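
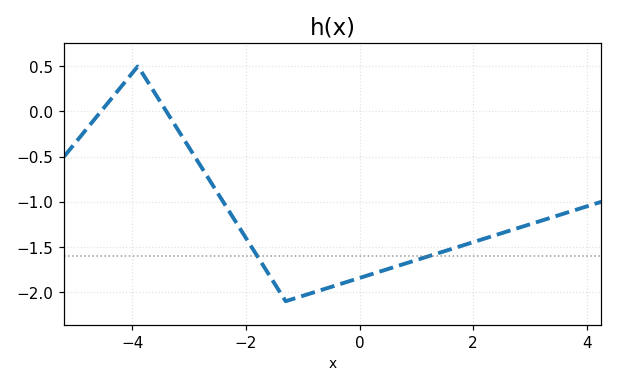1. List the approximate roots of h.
-4.55, -3.4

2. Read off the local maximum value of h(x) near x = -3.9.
0.499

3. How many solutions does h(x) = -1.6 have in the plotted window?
2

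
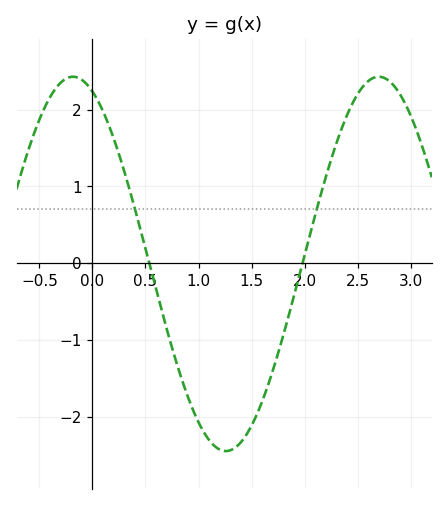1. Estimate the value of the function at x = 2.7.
2.43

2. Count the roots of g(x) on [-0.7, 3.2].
2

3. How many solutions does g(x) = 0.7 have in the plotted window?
2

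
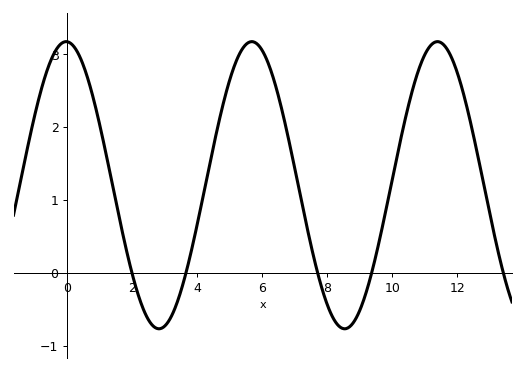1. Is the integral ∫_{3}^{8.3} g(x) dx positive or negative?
positive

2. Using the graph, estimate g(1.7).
0.545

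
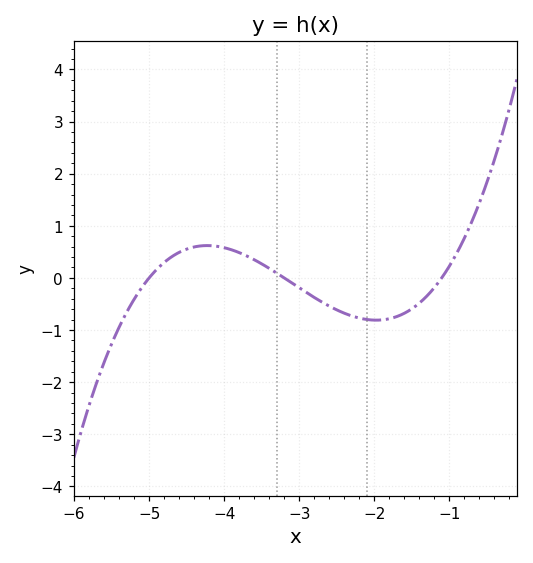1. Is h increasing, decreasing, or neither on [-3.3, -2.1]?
decreasing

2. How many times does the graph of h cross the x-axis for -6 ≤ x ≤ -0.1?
3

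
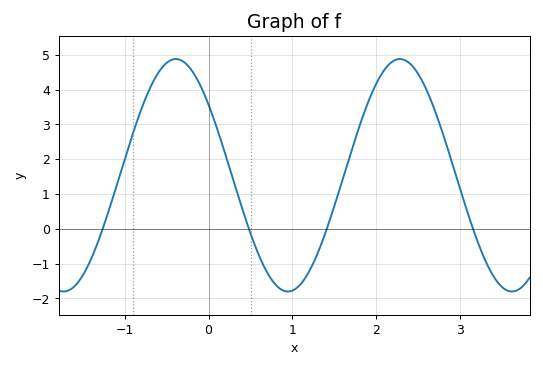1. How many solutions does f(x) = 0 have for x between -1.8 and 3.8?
4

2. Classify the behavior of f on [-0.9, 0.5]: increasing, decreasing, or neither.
neither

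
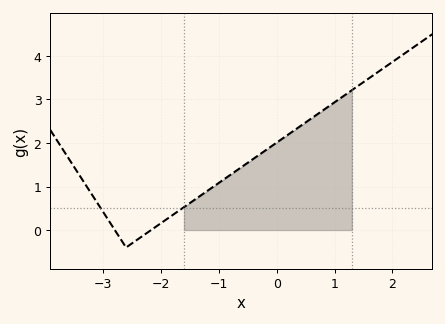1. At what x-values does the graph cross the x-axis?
-2.8, -2.2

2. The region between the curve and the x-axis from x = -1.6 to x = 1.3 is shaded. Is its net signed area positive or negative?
positive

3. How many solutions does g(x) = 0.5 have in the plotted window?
2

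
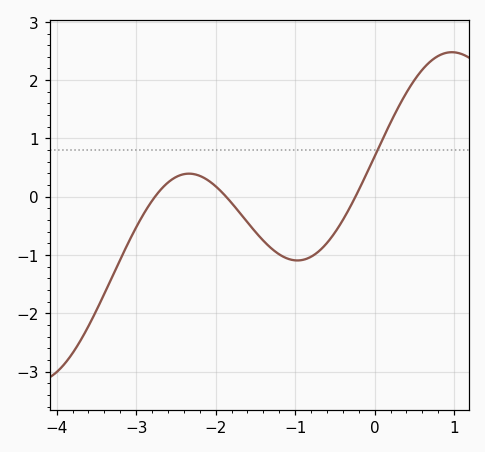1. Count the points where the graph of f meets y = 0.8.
1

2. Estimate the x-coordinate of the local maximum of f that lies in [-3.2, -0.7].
-2.34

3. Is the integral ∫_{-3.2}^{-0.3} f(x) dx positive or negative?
negative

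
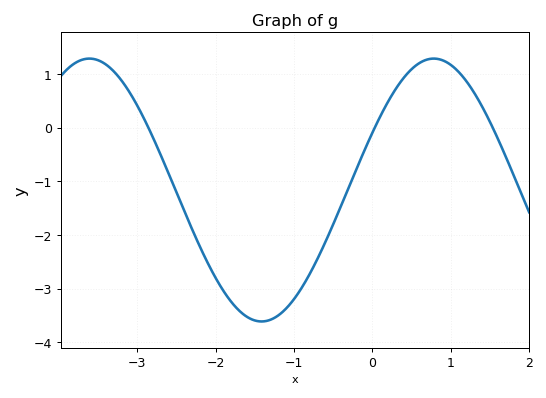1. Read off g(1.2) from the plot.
0.868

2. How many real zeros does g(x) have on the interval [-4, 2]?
3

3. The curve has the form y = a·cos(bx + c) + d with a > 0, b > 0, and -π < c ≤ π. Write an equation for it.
y = 2.45cos(1.43x - 1.12) - 1.16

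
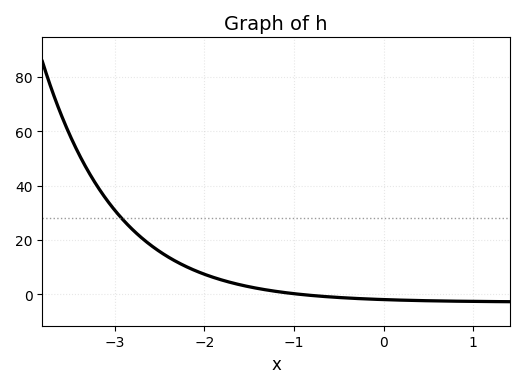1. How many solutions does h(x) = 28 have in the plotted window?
1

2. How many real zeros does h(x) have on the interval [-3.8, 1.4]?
1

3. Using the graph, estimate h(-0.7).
0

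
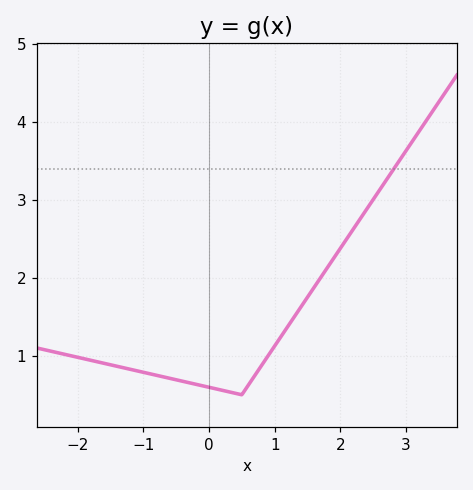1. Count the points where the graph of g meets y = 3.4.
1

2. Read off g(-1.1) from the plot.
0.8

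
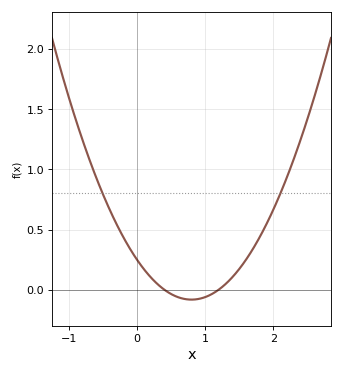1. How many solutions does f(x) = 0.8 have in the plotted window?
2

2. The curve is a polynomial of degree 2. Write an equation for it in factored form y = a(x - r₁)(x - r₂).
y = 0.52(x - 0.4)(x - 1.2)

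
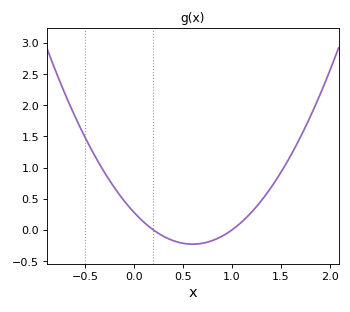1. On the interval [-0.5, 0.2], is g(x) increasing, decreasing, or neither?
decreasing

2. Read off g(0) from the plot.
0.3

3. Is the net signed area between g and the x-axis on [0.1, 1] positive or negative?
negative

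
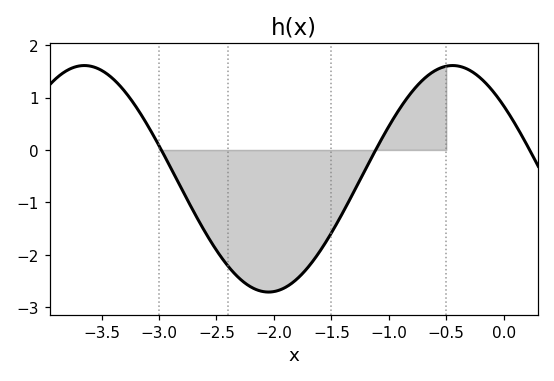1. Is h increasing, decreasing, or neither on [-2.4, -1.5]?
neither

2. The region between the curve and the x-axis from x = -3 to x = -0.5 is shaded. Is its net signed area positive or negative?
negative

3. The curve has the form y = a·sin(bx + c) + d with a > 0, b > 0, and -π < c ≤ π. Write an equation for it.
y = 2.16sin(2x + 2.4) - 0.55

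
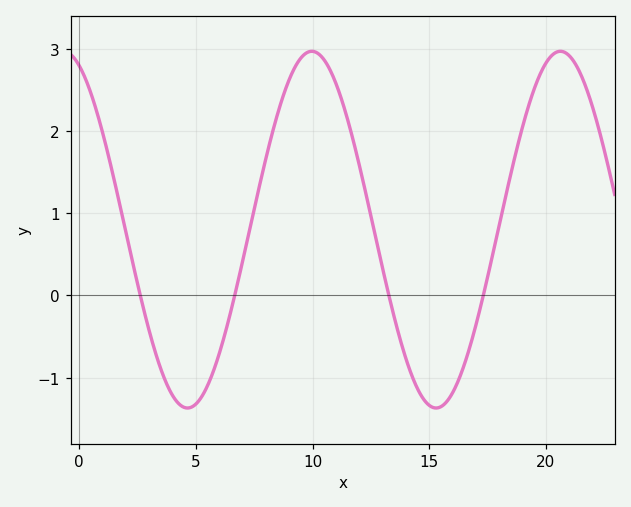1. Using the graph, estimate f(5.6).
-1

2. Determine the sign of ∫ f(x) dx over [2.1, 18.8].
positive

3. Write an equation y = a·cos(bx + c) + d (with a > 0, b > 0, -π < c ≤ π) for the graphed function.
y = 2.17cos(0.59x + 0.4) + 0.8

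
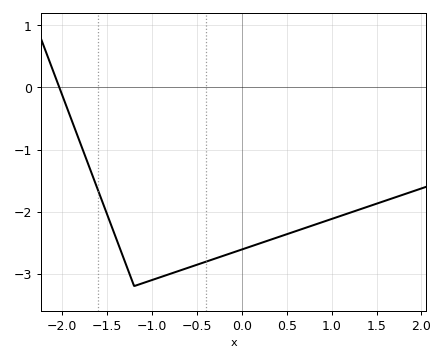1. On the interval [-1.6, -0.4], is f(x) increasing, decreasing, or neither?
neither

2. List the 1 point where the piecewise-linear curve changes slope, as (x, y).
(-1.2, -3.2)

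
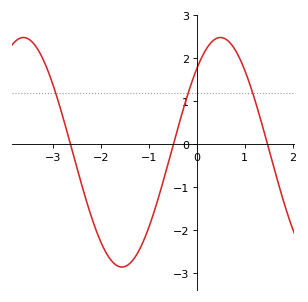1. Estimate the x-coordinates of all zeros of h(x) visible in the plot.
-2.63, -0.483, 1.48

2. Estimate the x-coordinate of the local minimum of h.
-1.56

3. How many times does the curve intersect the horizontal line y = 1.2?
3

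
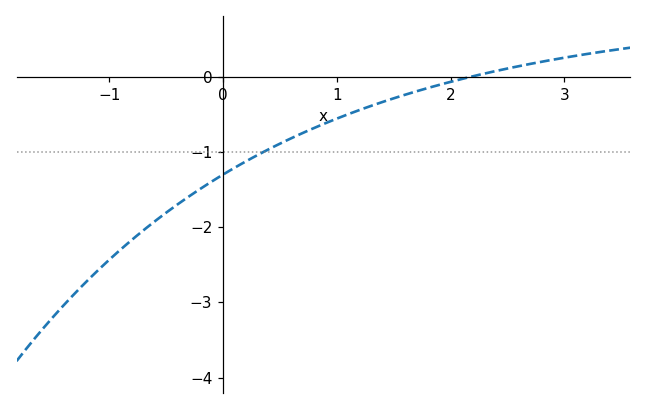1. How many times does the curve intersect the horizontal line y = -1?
1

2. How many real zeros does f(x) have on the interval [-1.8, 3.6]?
1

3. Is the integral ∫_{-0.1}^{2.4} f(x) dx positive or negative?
negative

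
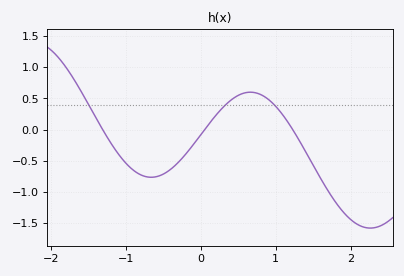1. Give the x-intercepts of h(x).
-1.31, 0.052, 1.23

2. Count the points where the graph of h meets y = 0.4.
3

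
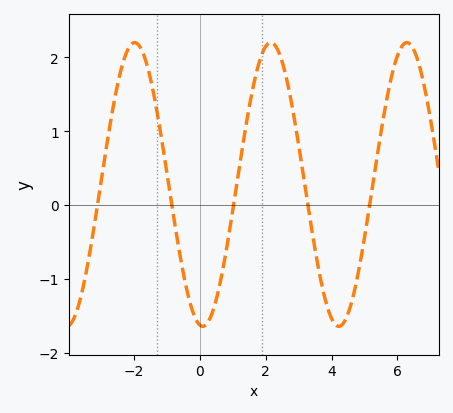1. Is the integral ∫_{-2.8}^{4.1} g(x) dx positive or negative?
positive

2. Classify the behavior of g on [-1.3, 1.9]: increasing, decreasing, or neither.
neither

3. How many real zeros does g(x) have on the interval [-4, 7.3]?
5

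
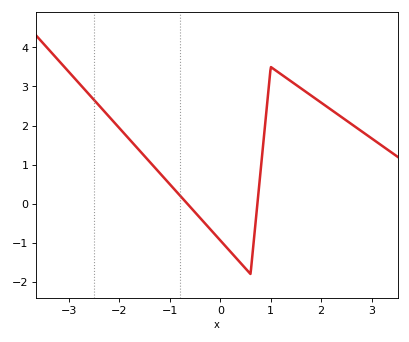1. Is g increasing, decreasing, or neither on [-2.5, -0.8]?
decreasing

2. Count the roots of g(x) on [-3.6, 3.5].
2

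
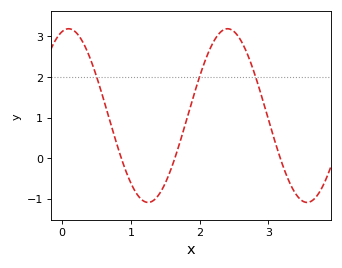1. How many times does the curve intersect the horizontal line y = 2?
3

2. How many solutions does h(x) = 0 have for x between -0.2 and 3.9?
3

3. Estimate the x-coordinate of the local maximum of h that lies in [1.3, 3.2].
2.4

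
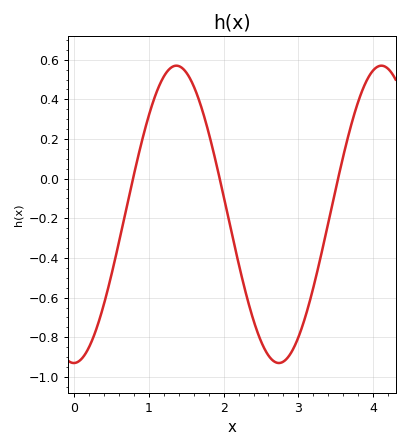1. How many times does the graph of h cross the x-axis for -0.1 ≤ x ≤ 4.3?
3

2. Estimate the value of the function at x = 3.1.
-0.68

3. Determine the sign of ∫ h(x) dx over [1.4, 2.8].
negative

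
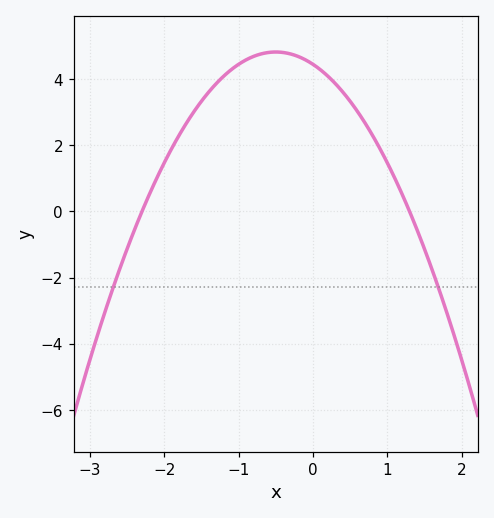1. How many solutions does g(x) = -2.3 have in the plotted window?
2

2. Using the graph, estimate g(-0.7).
4.8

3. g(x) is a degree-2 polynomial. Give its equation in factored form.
y = -1.49(x + 2.3)(x - 1.3)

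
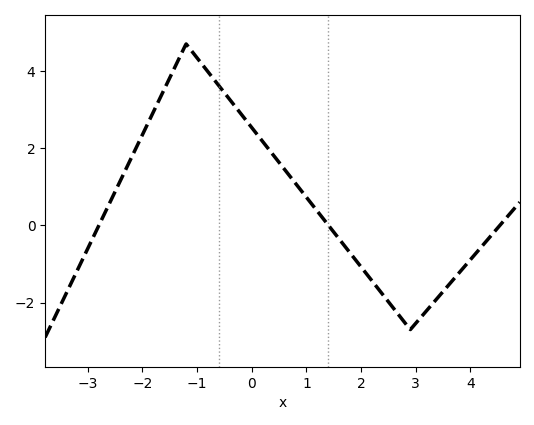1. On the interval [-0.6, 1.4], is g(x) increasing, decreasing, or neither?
decreasing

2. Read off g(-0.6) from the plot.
3.6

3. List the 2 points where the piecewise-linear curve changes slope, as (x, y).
(-1.2, 4.7); (2.9, -2.7)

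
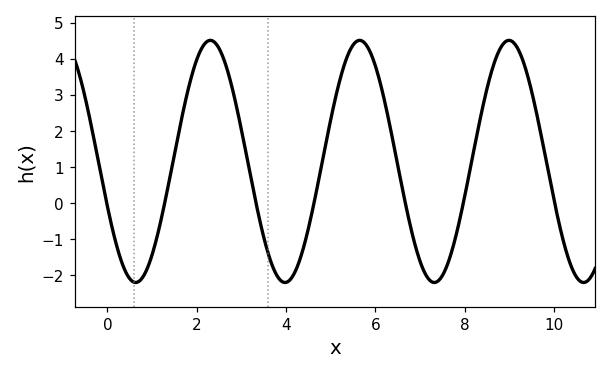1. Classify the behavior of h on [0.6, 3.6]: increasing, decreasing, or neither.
neither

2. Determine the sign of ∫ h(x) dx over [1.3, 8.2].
positive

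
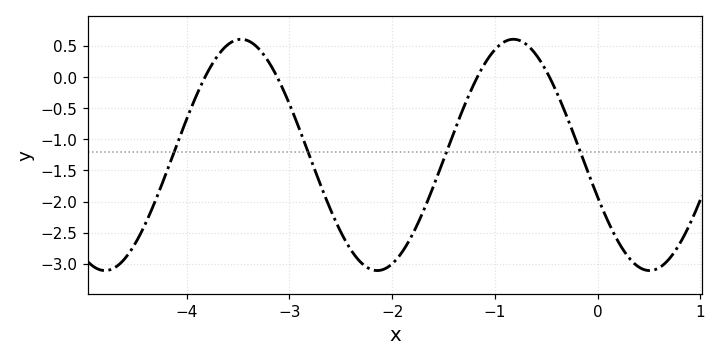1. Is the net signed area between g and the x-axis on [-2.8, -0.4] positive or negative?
negative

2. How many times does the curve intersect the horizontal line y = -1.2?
4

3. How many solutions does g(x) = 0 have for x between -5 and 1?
4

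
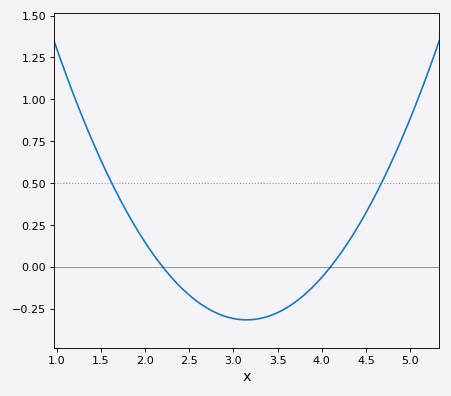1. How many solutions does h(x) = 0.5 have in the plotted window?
2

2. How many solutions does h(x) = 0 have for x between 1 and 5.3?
2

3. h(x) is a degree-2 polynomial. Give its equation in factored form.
y = 0.35(x - 2.2)(x - 4.1)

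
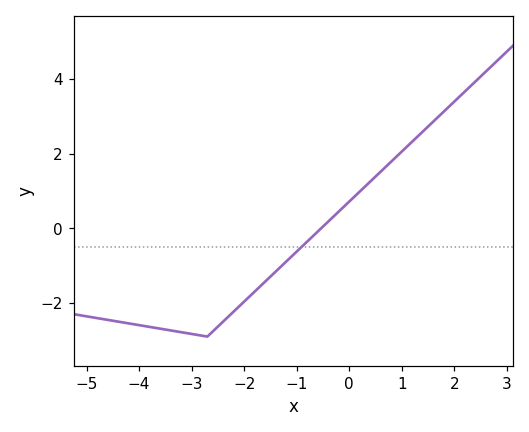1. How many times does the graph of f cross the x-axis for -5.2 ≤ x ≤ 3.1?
1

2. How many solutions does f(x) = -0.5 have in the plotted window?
1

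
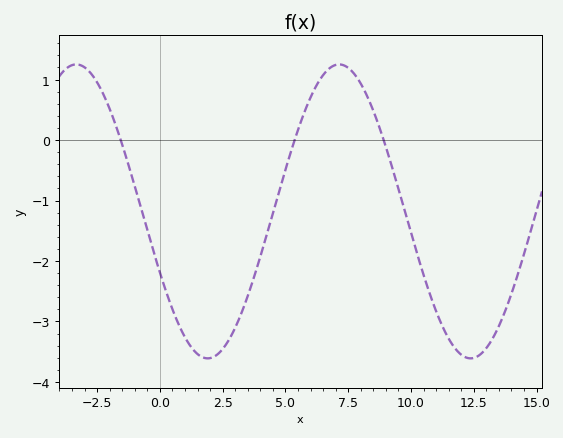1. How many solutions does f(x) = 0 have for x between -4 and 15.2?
3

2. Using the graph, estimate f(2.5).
-3.46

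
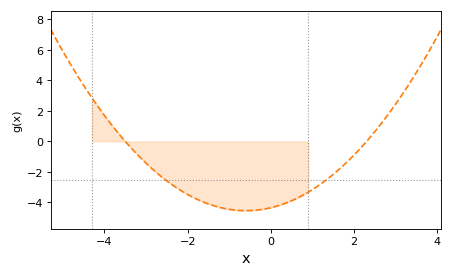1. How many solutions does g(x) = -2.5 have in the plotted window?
2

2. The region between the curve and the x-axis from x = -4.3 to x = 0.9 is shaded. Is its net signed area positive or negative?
negative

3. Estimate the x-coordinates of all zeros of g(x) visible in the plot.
-3.4, 2.4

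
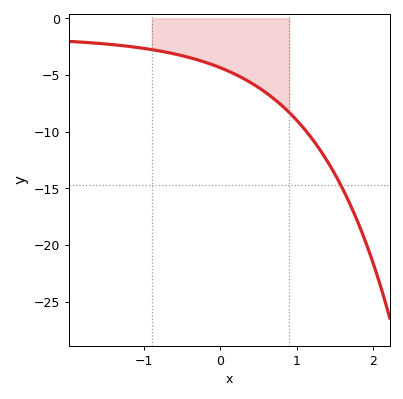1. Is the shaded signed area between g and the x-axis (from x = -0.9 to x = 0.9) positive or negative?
negative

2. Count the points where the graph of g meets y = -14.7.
1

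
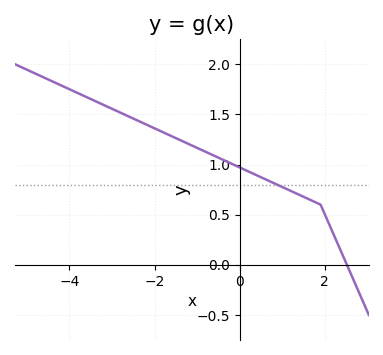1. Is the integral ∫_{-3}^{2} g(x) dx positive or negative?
positive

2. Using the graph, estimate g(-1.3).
1.2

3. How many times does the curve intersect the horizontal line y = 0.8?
1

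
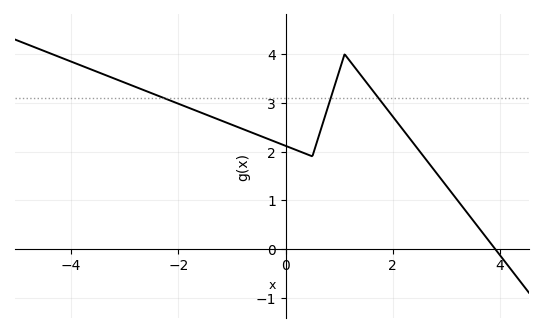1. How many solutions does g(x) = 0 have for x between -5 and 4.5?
1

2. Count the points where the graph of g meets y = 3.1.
3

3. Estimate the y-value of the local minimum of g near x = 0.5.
1.9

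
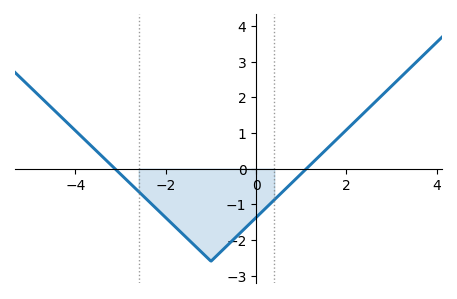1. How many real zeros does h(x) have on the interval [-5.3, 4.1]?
2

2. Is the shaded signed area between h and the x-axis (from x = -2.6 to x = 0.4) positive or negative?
negative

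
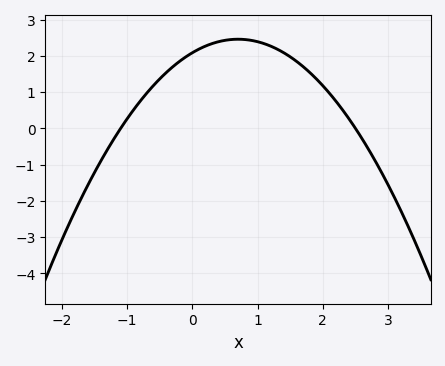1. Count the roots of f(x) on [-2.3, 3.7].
2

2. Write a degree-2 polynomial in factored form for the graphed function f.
y = -0.76(x + 1.1)(x - 2.5)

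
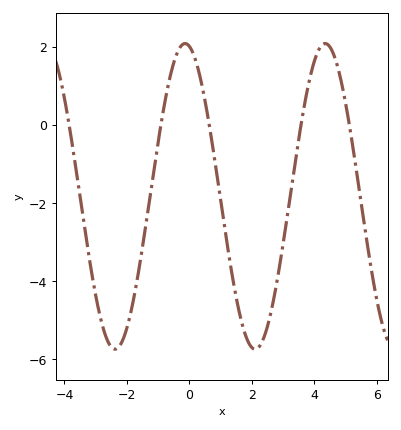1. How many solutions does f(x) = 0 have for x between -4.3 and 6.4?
5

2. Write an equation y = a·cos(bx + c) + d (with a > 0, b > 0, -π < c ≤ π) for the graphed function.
y = 3.91cos(1.4x + 0.19) - 1.83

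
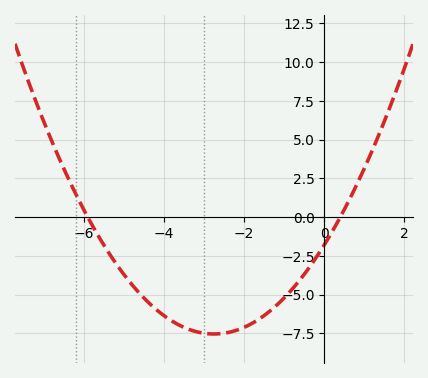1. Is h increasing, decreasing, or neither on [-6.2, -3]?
decreasing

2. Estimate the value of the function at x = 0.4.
0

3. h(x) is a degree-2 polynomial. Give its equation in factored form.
y = 0.76(x + 5.9)(x - 0.4)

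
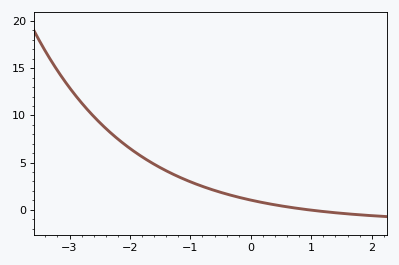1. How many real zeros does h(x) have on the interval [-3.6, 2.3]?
1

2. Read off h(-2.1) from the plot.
6.98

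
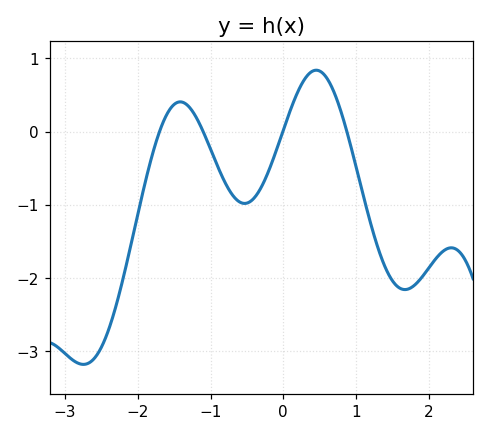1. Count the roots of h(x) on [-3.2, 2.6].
4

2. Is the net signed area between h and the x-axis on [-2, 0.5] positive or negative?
negative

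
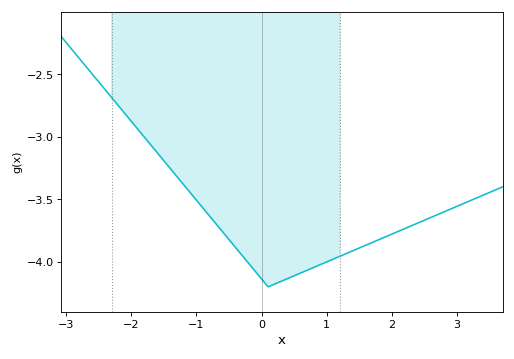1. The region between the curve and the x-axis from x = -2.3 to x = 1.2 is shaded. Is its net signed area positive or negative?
negative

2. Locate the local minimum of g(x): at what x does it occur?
0.1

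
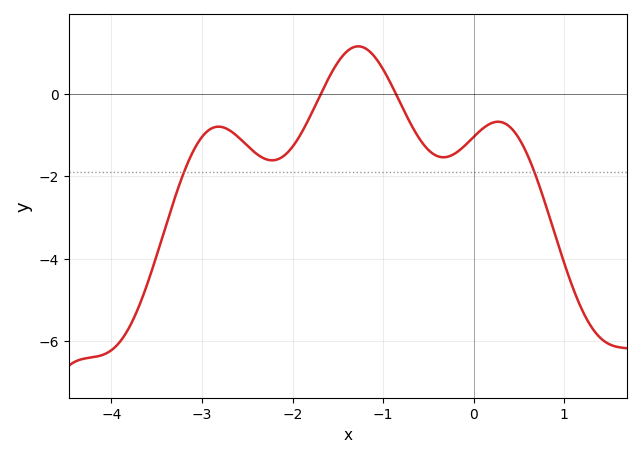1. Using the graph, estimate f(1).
-4.12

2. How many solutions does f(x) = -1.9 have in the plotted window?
2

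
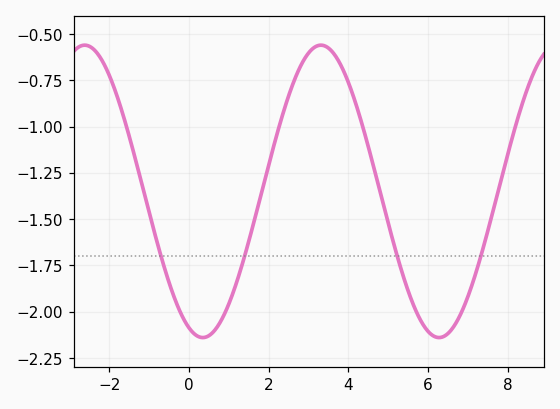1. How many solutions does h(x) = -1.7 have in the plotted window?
4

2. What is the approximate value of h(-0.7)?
-1.7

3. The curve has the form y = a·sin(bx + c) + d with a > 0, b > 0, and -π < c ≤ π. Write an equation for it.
y = 0.79sin(1.1x - 1.9) - 1.35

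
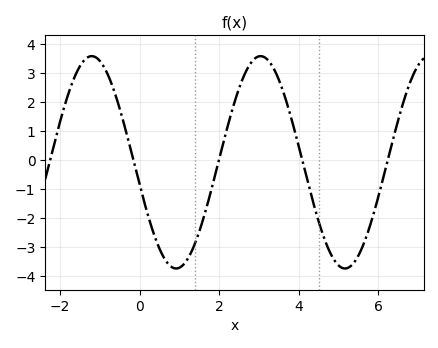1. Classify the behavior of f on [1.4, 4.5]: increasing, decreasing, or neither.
neither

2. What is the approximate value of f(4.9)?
-3.5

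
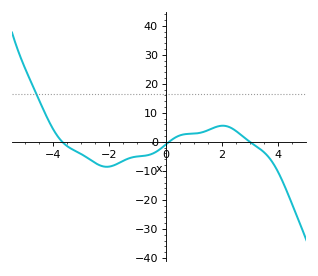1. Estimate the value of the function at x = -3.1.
-3.65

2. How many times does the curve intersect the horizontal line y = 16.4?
1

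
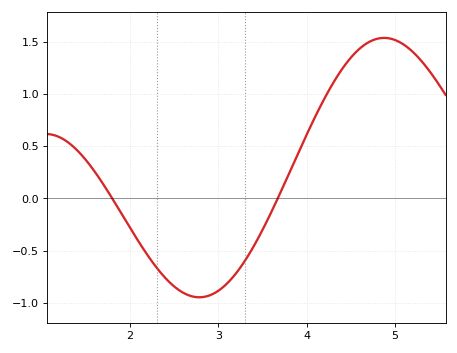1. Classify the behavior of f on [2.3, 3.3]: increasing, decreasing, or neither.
neither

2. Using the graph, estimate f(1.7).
0.13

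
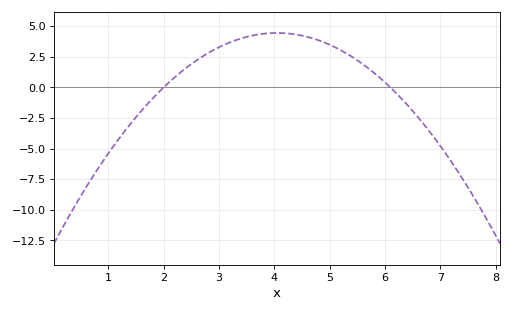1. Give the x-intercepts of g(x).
2, 6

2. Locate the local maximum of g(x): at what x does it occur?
4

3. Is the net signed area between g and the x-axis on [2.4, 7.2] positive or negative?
positive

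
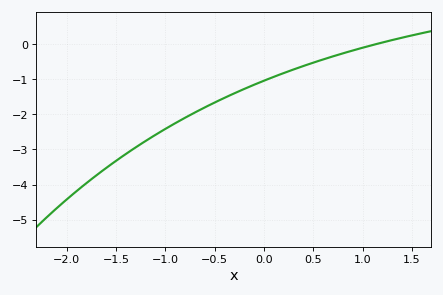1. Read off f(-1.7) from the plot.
-3.74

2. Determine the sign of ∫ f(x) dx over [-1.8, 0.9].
negative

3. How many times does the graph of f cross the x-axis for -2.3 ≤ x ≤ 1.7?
1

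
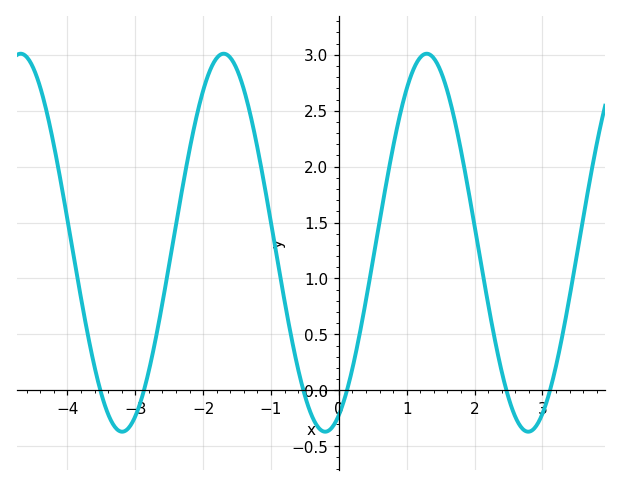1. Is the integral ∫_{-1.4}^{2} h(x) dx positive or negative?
positive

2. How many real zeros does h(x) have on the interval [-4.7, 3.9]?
6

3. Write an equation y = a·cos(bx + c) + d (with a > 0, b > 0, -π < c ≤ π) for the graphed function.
y = 1.69cos(2.1x - 2.7) + 1.32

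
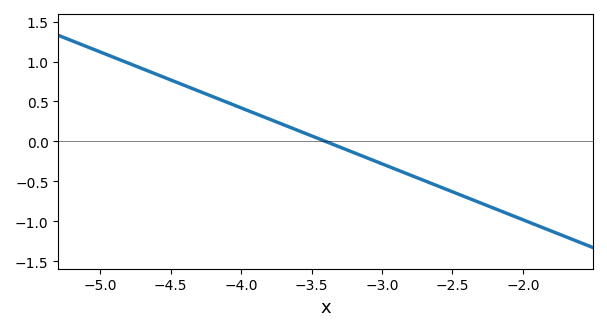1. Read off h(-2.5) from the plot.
-0.63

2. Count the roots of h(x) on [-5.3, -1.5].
1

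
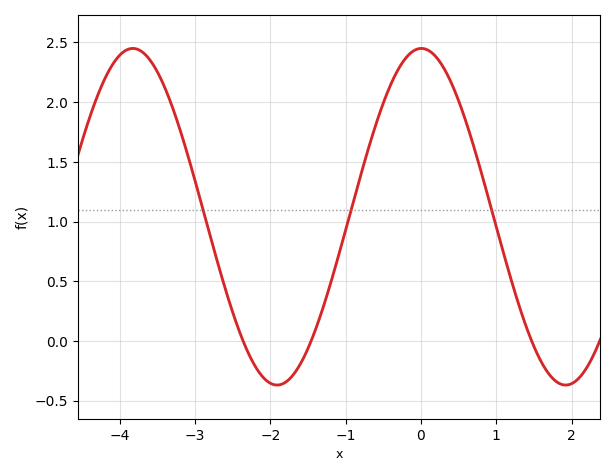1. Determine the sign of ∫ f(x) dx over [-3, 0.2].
positive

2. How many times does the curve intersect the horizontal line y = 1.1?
3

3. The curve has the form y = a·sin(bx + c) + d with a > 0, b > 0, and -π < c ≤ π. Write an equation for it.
y = 1.41sin(1.64x + 1.56) + 1.04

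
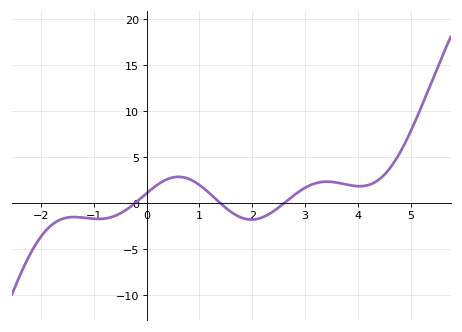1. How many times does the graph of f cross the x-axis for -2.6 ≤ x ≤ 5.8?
3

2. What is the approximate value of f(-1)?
-1.71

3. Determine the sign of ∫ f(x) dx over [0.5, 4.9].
positive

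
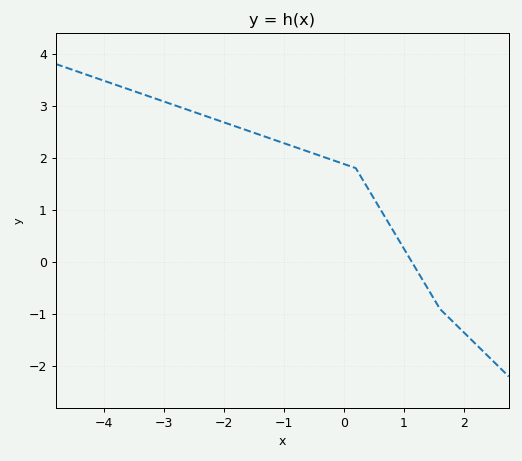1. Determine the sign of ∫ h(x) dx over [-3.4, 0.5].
positive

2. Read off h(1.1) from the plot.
0.064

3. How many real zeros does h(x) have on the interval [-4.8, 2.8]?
1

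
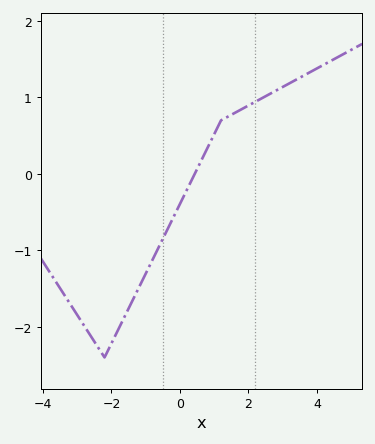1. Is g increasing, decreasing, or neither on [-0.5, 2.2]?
increasing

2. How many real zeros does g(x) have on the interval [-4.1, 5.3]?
1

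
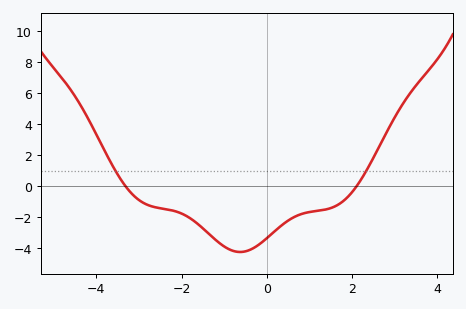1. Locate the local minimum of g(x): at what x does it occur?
-0.6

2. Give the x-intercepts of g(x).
-3.4, 2.2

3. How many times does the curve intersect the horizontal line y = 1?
2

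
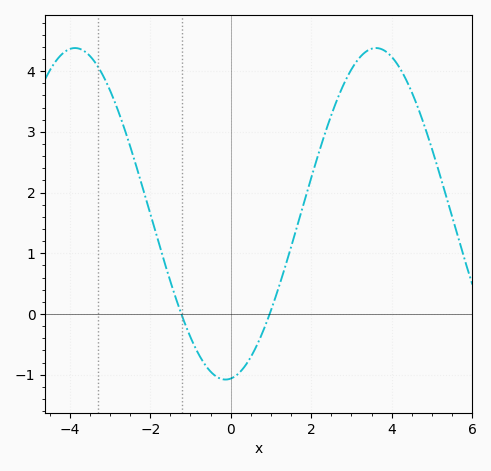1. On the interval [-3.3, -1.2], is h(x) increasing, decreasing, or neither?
decreasing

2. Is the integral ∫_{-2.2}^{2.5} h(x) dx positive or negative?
positive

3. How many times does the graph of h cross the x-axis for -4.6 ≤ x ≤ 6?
2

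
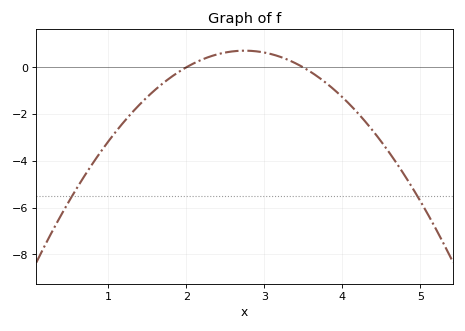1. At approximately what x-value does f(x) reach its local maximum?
2.75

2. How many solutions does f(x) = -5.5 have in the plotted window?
2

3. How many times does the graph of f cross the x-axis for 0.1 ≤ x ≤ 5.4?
2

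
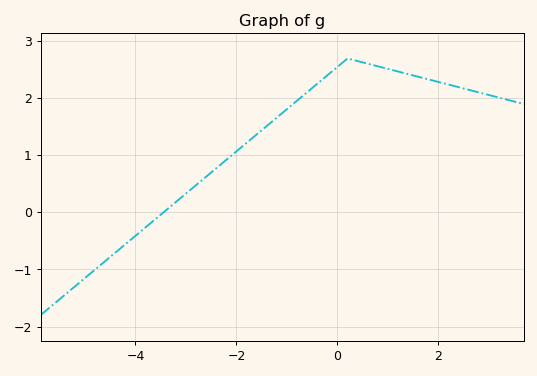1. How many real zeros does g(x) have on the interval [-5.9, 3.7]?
1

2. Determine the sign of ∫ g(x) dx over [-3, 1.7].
positive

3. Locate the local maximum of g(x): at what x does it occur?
0.202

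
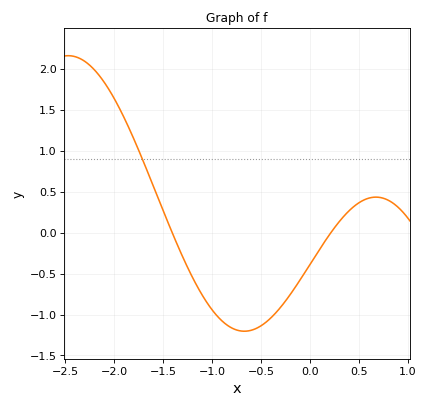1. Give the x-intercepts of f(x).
-1.41, 0.212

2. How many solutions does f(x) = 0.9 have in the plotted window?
1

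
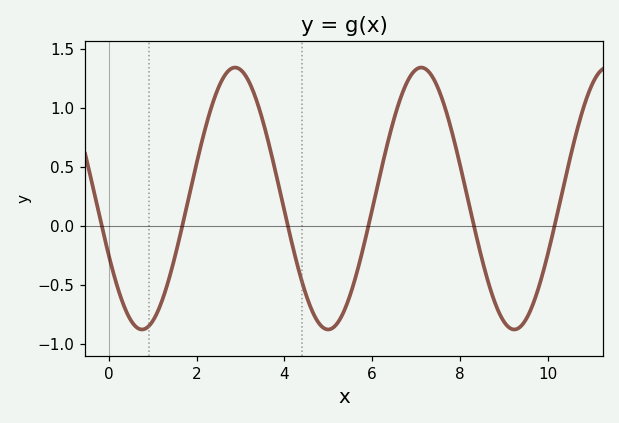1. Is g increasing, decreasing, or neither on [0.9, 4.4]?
neither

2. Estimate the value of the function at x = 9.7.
-0.65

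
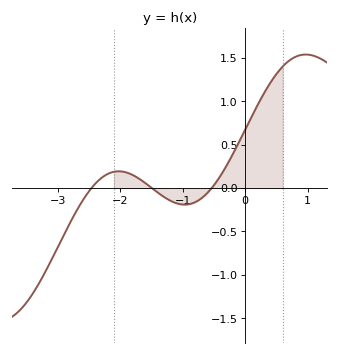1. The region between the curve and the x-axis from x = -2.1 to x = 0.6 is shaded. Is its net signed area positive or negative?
positive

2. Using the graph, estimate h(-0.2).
0.389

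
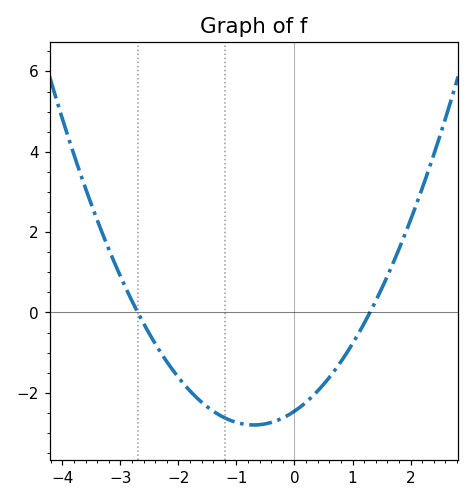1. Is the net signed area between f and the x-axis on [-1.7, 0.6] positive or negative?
negative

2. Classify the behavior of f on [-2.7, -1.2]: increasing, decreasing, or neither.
decreasing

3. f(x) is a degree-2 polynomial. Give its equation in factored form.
y = 0.7(x + 2.7)(x - 1.3)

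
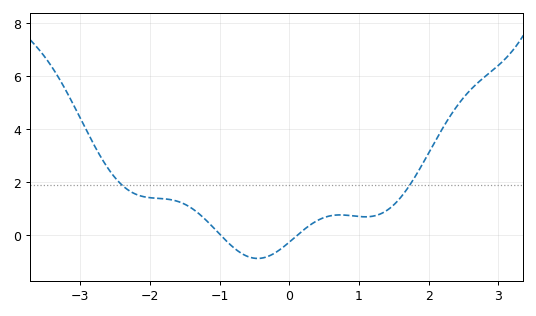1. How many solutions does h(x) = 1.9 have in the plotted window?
2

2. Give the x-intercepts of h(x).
-0.983, 0.111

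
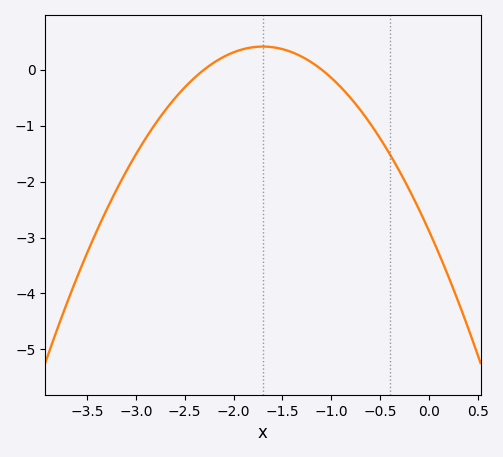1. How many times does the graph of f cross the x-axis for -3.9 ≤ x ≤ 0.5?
2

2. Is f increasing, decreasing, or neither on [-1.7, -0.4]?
decreasing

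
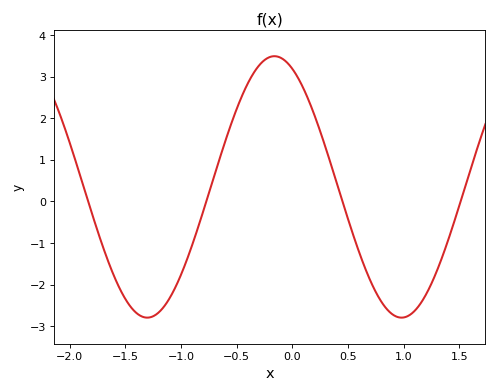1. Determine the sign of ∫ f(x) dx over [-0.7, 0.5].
positive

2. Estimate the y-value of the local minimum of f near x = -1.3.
-2.79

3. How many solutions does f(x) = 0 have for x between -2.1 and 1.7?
4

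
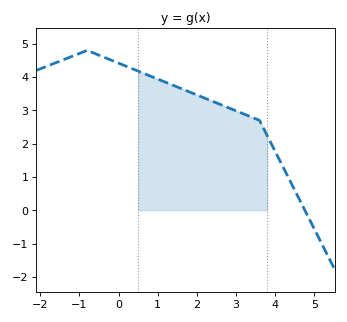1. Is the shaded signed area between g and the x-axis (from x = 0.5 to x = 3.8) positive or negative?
positive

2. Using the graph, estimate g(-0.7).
4.75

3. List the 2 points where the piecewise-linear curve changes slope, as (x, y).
(-0.8, 4.8); (3.6, 2.7)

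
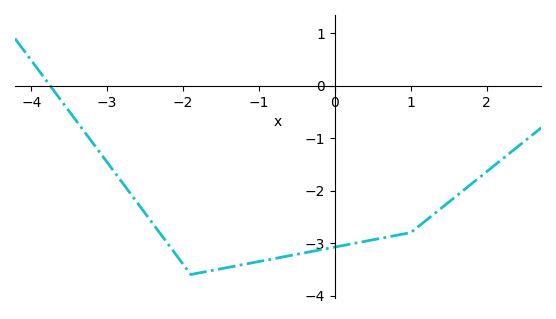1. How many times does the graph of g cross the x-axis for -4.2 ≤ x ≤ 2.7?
1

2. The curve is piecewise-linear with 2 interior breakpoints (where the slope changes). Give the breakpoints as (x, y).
(-1.9, -3.6); (1, -2.8)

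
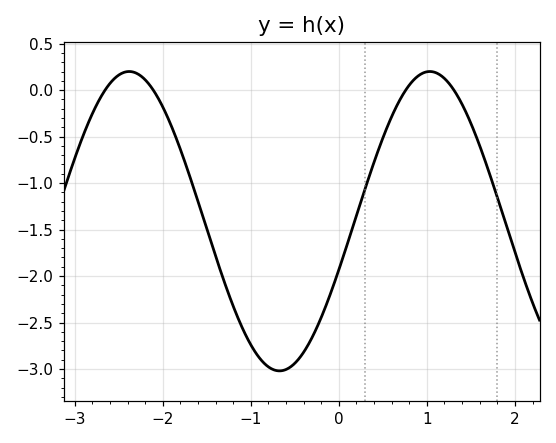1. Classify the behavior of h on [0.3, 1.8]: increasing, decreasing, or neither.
neither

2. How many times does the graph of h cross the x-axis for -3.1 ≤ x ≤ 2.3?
4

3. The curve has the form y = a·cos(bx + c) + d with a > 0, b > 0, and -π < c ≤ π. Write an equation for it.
y = 1.61cos(1.84x - 1.9) - 1.41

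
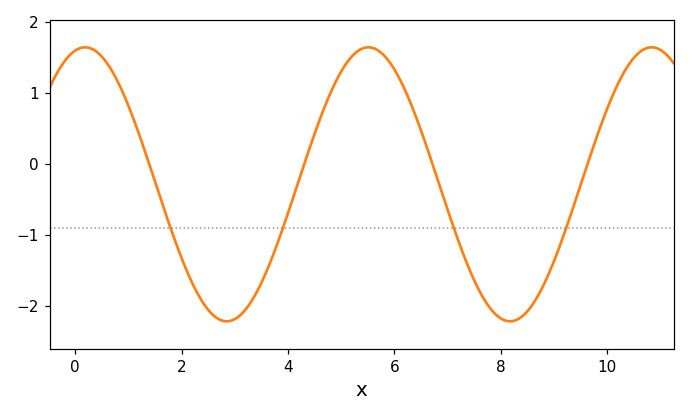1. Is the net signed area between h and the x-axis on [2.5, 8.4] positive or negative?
negative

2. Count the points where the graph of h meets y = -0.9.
4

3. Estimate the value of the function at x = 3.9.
-0.9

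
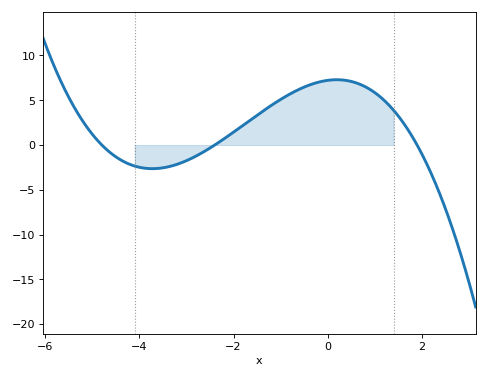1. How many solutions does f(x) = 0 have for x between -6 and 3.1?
3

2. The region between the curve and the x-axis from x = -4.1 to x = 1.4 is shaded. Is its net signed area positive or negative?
positive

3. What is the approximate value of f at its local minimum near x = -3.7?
-2.64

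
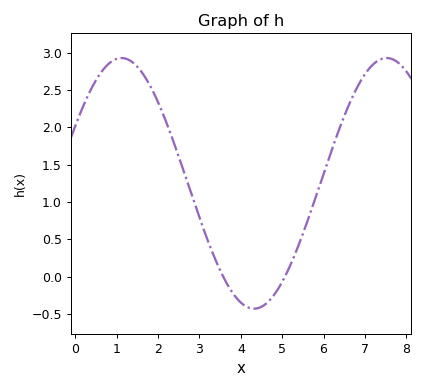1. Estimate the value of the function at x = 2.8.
1.1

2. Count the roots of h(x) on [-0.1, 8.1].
2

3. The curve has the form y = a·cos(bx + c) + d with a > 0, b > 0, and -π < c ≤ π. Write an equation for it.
y = 1.68cos(0.98x - 1.1) + 1.25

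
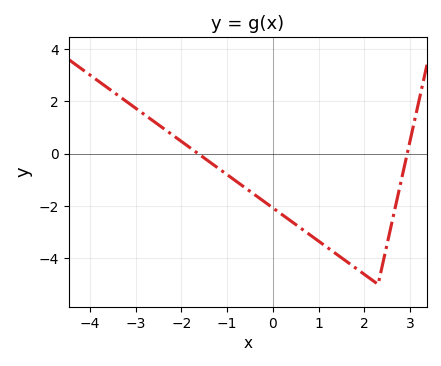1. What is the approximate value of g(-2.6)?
1.23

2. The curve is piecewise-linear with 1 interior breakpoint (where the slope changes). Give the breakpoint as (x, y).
(2.3, -5)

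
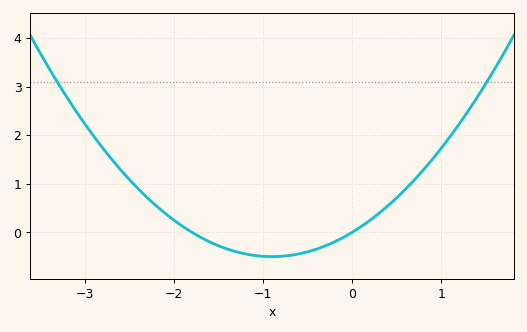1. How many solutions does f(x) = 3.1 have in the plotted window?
2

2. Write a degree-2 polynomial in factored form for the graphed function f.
y = 0.62(x + 1.8)(x - 0)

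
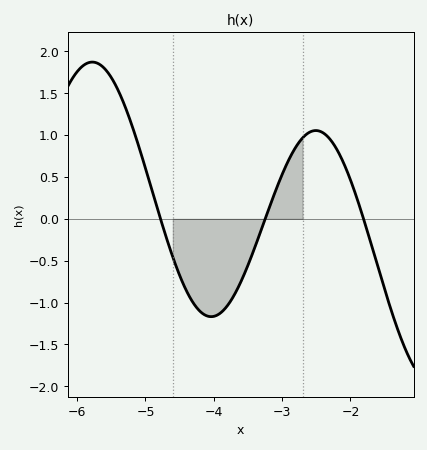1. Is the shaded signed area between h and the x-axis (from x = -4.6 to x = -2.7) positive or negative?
negative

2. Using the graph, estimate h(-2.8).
0.857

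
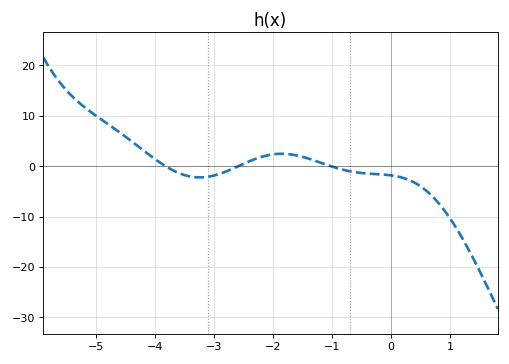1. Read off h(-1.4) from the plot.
1.51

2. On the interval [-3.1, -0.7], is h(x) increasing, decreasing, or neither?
neither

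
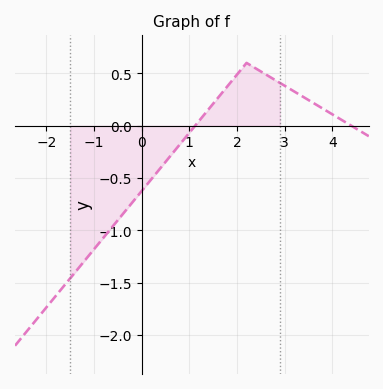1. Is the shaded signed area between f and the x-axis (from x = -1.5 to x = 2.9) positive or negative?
negative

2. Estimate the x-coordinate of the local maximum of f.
2.2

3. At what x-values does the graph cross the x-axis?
1.1, 4.4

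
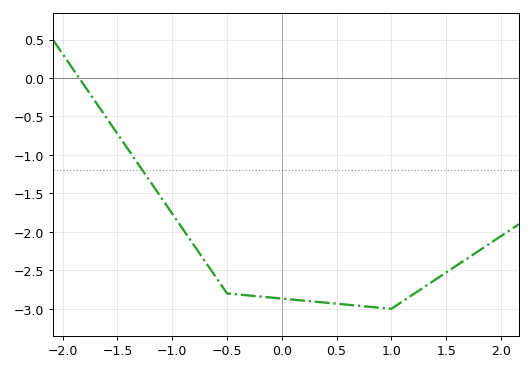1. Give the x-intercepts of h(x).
-1.85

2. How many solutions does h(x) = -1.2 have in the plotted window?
1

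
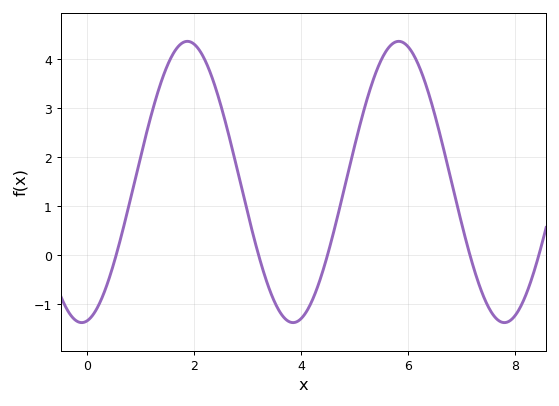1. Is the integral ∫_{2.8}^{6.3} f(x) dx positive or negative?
positive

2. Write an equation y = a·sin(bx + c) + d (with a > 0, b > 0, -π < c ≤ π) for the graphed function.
y = 2.87sin(1.59x - 1.4) + 1.5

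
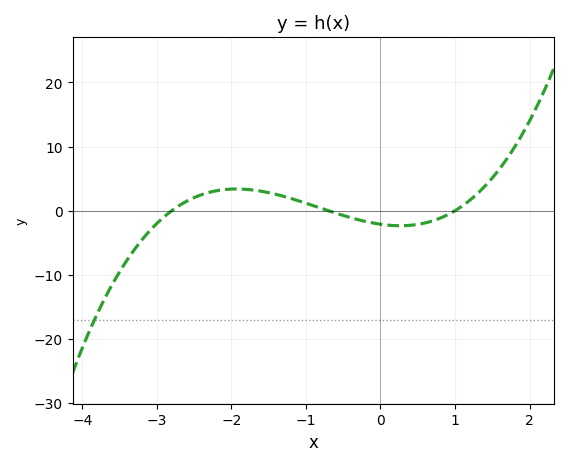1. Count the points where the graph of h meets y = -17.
1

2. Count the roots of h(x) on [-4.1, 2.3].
3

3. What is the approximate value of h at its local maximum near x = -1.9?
3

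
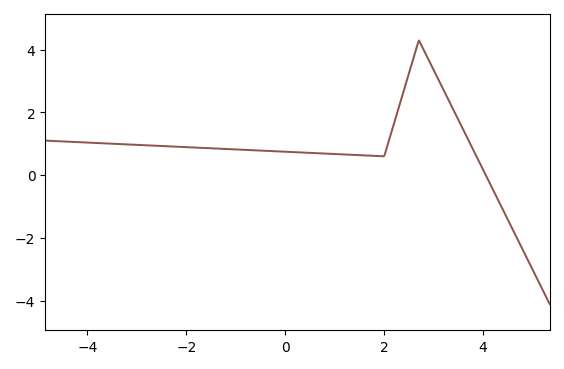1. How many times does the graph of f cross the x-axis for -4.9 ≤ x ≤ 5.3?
1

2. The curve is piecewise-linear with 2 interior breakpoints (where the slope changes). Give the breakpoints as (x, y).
(2, 0.6); (2.7, 4.3)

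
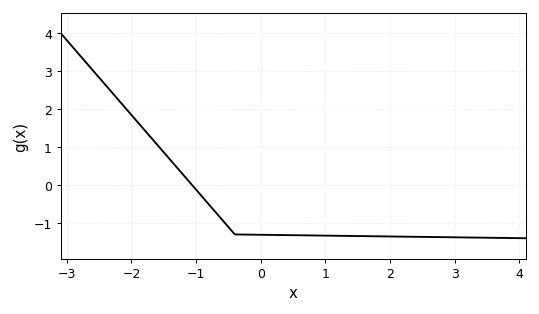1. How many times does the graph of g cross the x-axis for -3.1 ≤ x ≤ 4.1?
1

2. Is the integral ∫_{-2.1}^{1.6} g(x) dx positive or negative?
negative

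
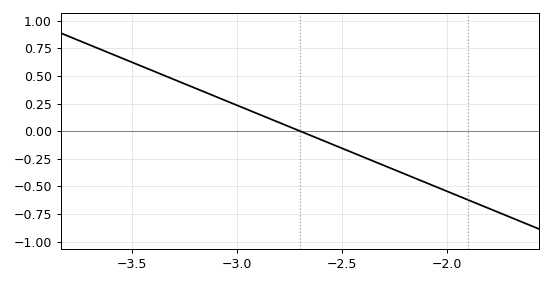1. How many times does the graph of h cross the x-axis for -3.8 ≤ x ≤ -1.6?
1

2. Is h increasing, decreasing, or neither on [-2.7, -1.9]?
decreasing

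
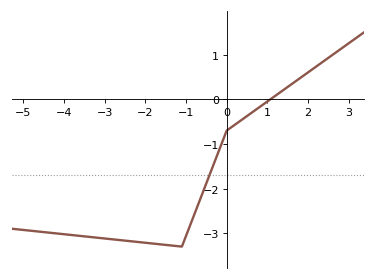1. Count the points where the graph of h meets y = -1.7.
1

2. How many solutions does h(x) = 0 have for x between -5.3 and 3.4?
1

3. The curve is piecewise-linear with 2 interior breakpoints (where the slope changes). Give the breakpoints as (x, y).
(-1.1, -3.3); (0, -0.7)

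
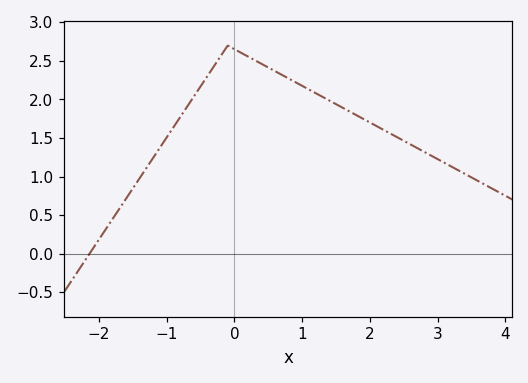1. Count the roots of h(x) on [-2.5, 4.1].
1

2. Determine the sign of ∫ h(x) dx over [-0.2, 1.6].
positive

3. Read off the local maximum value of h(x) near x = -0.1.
2.7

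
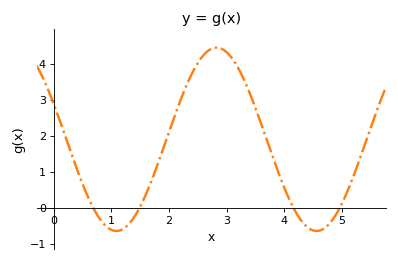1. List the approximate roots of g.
0.688, 1.49, 4.16, 4.96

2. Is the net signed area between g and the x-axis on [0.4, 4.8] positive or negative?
positive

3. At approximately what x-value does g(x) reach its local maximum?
2.82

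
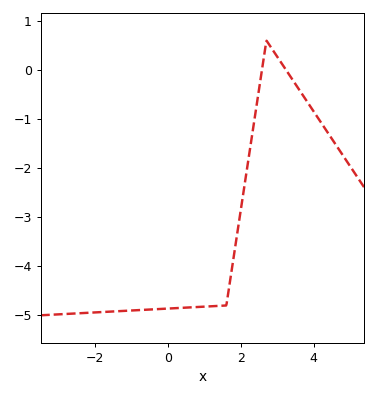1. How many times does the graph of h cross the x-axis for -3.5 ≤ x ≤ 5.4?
2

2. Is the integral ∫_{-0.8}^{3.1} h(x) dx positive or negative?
negative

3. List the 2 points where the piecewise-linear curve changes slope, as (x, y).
(1.6, -4.8); (2.7, 0.6)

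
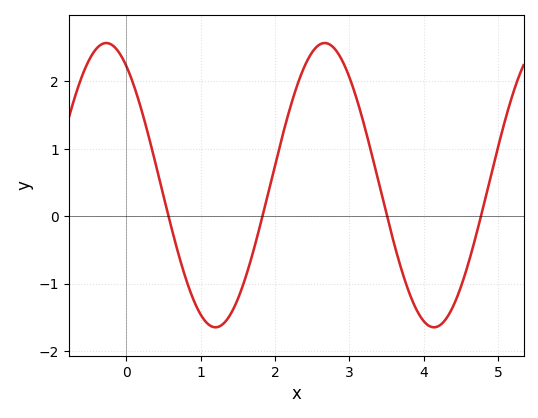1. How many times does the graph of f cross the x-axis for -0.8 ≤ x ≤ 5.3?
4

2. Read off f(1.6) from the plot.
-0.926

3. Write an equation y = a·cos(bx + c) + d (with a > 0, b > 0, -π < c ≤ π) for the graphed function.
y = 2.11cos(2.14x + 0.572) + 0.46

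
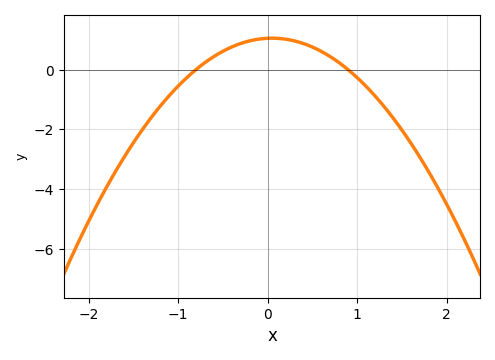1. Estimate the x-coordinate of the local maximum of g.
0.05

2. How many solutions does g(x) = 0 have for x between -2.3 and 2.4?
2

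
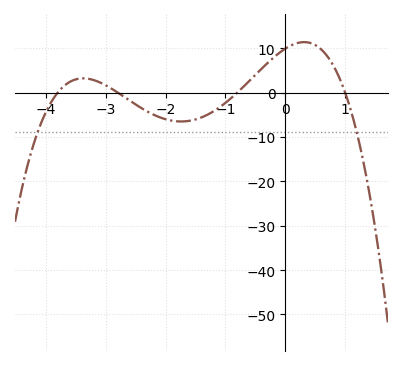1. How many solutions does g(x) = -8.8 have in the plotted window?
2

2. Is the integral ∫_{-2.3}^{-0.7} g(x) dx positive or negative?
negative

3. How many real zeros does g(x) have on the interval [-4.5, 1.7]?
4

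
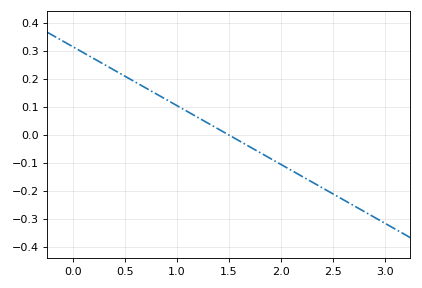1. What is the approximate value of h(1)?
0.105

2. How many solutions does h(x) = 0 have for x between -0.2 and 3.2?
1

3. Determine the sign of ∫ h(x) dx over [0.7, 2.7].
negative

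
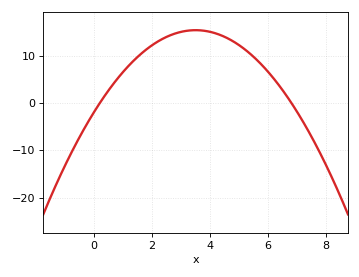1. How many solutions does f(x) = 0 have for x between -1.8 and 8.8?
2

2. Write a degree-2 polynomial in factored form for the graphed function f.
y = -1.41(x - 0.2)(x - 6.8)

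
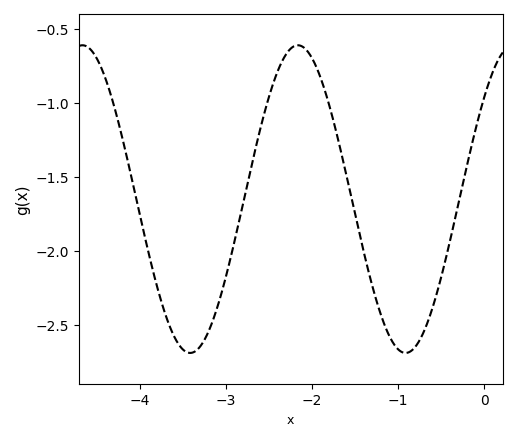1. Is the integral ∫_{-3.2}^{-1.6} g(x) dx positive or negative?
negative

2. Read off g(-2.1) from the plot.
-0.623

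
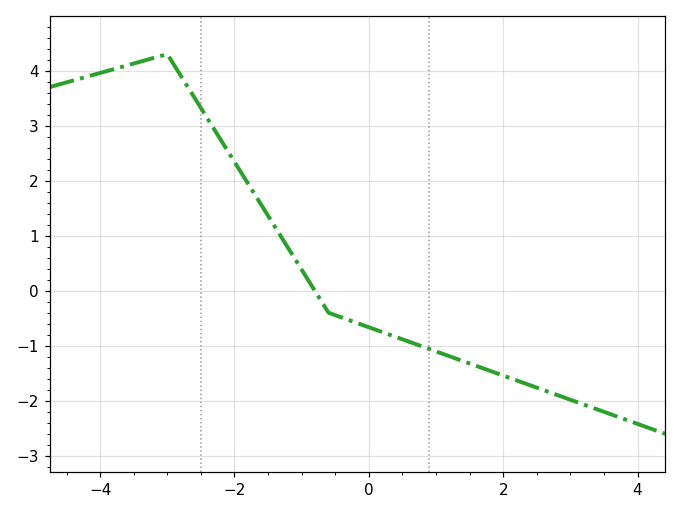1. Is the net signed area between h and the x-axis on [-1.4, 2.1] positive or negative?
negative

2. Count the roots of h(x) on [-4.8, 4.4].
1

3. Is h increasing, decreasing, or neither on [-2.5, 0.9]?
decreasing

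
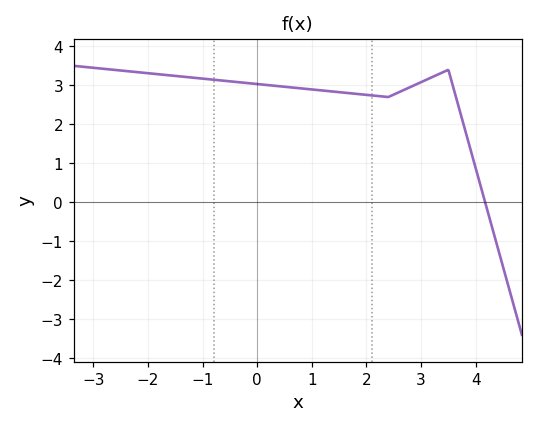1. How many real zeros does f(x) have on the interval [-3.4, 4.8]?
1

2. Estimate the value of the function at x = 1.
2.89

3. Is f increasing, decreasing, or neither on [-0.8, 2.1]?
decreasing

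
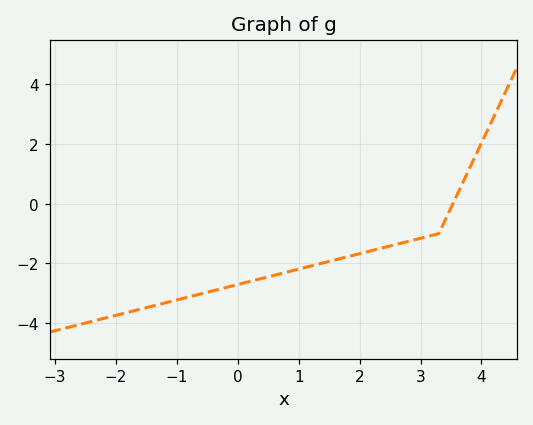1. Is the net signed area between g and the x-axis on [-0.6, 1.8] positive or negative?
negative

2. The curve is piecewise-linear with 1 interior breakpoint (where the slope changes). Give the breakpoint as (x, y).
(3.3, -1)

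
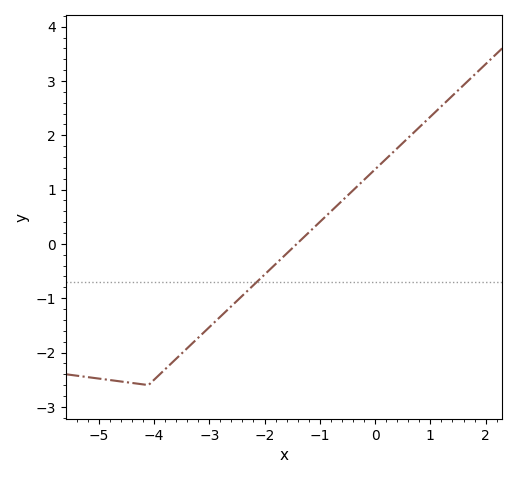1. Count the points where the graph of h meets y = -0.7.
1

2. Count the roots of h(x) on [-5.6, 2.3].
1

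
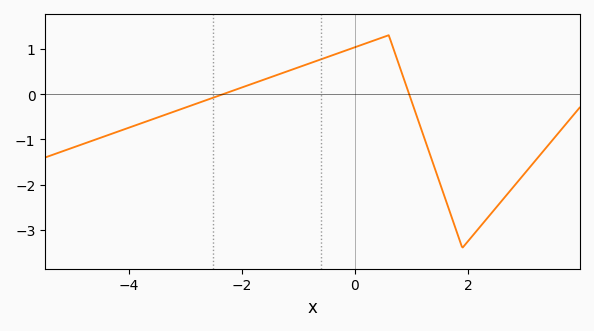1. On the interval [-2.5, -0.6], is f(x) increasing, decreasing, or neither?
increasing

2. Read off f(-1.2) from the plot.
0.5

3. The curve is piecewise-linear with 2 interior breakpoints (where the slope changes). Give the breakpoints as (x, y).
(0.6, 1.3); (1.9, -3.4)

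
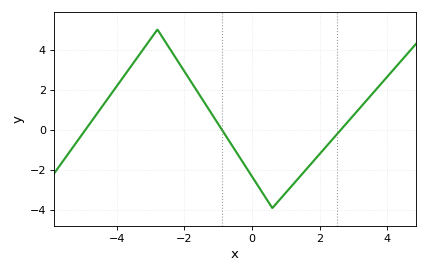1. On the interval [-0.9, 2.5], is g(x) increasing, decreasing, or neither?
neither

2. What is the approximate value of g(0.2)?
-2.85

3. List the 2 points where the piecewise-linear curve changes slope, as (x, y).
(-2.8, 5); (0.6, -3.9)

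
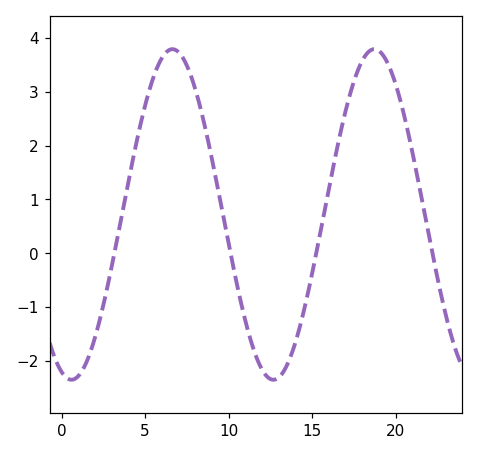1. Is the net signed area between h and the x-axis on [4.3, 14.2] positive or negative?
positive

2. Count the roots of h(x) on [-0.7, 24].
4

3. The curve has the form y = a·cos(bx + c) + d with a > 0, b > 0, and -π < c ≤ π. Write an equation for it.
y = 3.07cos(0.52x + 2.8) + 0.72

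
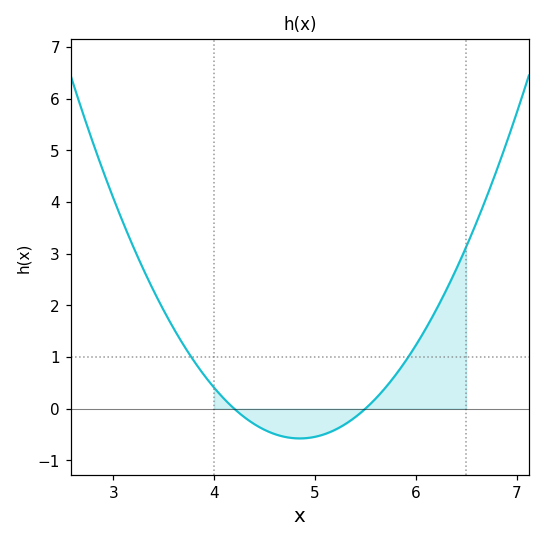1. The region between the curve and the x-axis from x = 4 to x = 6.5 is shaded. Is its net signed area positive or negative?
positive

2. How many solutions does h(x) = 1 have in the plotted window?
2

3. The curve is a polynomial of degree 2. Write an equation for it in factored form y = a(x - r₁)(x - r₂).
y = 1.36(x - 4.2)(x - 5.5)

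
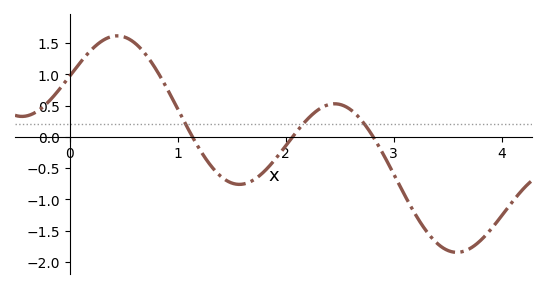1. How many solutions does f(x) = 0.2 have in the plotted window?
3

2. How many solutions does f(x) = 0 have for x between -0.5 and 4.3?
3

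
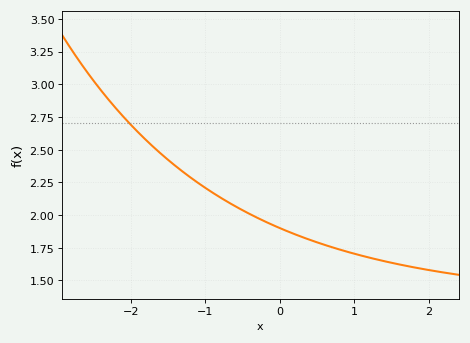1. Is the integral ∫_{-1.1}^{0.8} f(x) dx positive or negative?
positive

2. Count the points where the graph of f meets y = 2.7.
1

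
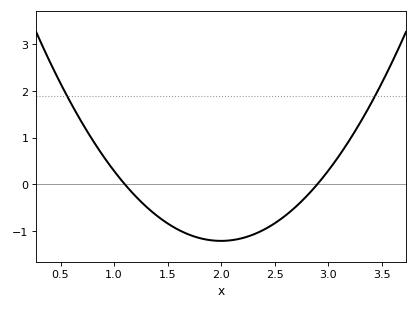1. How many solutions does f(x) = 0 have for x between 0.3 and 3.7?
2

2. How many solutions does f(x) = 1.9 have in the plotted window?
2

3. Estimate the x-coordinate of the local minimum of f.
2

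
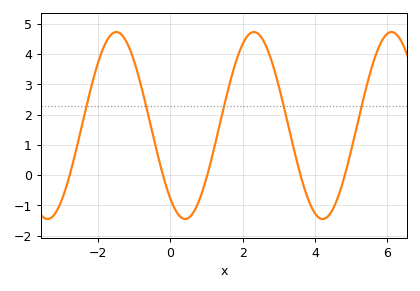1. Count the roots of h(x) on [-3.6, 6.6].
5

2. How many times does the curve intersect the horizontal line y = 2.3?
5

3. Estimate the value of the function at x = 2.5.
4.6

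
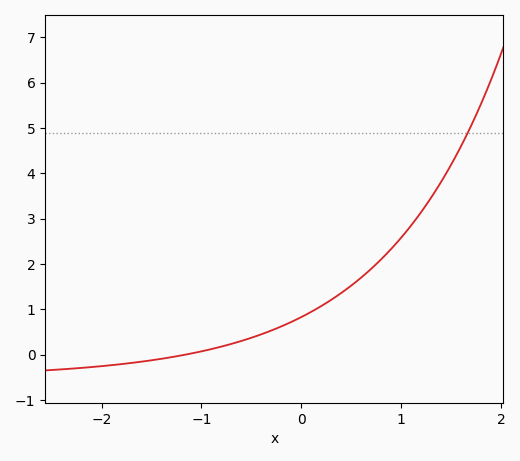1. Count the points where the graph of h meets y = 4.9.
1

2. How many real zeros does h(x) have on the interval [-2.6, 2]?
1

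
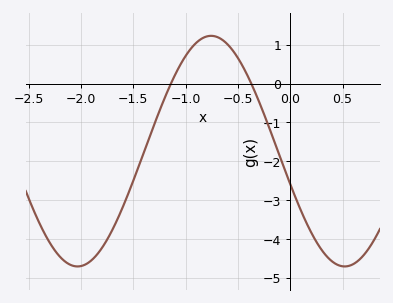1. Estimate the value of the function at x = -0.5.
0.66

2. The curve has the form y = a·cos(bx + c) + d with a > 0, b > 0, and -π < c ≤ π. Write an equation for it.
y = 2.97cos(2.46x + 1.86) - 1.74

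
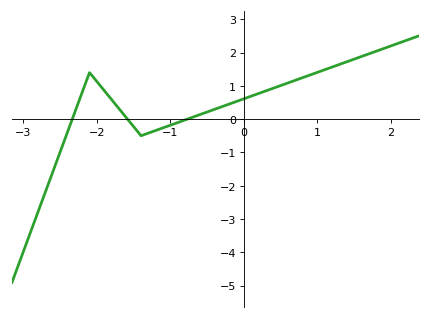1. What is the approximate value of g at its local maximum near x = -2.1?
1.4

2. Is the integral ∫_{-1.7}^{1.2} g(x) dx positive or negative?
positive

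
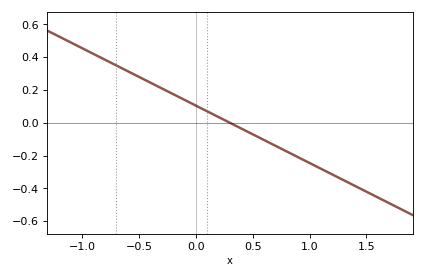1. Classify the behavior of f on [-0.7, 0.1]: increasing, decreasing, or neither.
decreasing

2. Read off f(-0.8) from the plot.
0.38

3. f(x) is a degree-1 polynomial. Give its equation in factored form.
y = -0.35(x - 0.3)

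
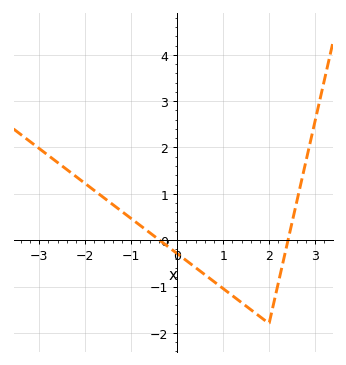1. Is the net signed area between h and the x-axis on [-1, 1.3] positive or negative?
negative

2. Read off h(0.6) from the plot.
-0.743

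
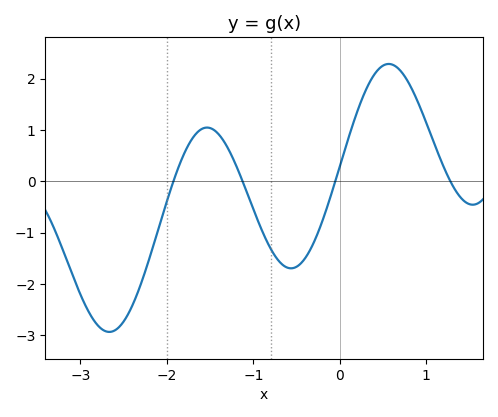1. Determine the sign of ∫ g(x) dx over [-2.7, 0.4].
negative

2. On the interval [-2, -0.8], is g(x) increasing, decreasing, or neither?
neither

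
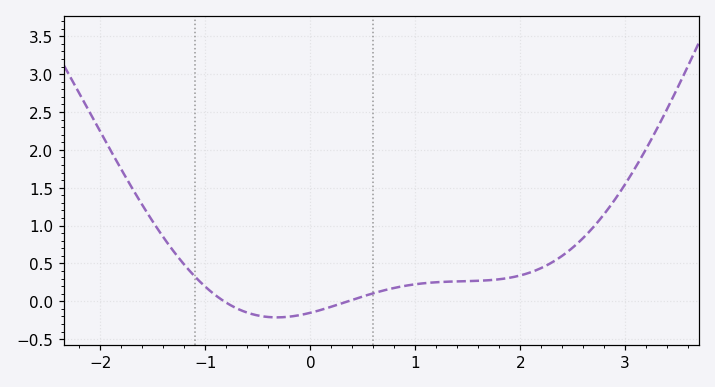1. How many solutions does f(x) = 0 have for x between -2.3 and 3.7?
2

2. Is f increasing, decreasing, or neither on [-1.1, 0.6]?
neither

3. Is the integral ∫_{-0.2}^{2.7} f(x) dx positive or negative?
positive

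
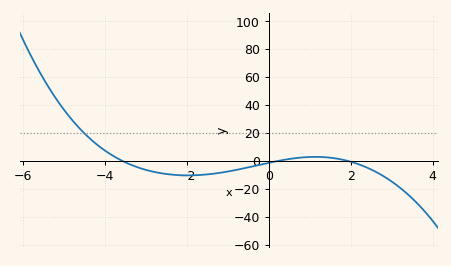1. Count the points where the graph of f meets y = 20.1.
1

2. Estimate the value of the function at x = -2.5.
-9.48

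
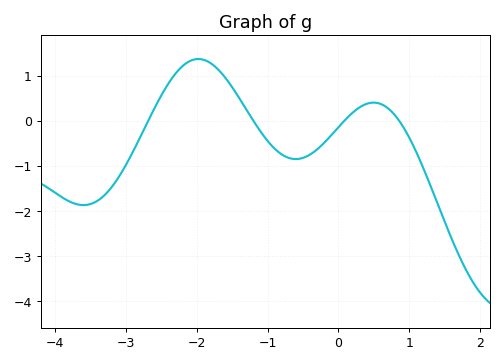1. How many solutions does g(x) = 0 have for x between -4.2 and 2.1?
4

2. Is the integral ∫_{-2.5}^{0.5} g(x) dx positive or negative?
positive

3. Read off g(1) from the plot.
-0.4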